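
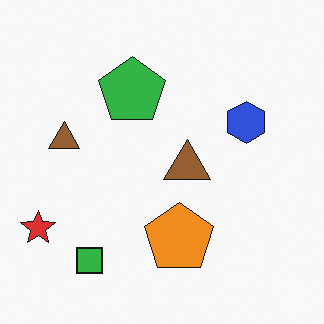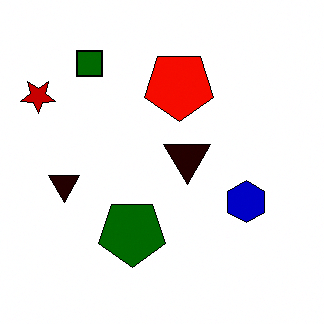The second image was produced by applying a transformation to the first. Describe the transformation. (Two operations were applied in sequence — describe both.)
The transformation is: boosted in contrast, then flipped vertically (top ↔ bottom).

Tones are pushed away from mid-grey across the whole image — a global contrast change. The green square is in the bottom-left of the first image and the top-left of the second — shapes on opposite sides of the horizontal midline have swapped in a mirror flip.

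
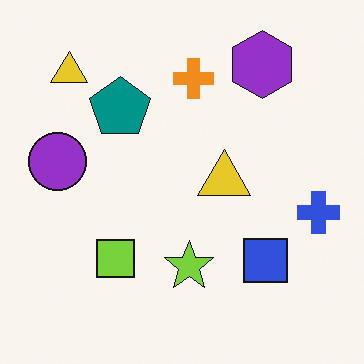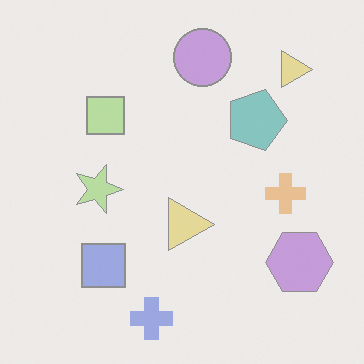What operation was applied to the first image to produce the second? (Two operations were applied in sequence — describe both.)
Rotated 90° clockwise, then washed out (contrast reduced).

The purple hexagon sits in the top-right of the first image and the bottom-right of the second — consistent with a whole-image 90° clockwise rotation. Tones are pushed toward mid-grey across the whole image — a global contrast change.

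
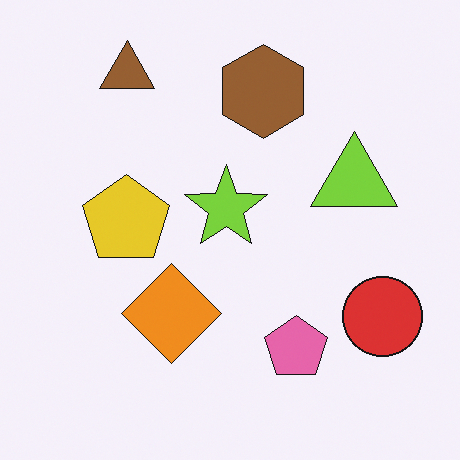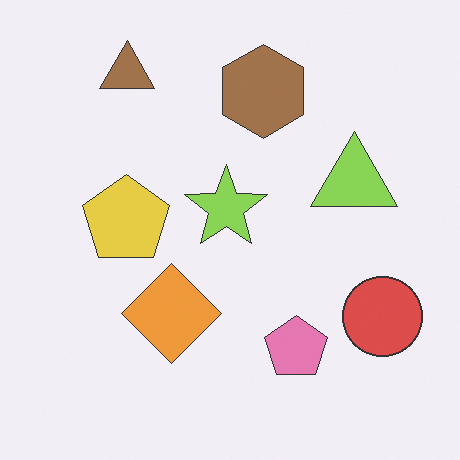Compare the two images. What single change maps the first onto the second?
The transformation is: given slightly reduced contrast.

Tones are pushed toward mid-grey across the whole image — a global contrast change.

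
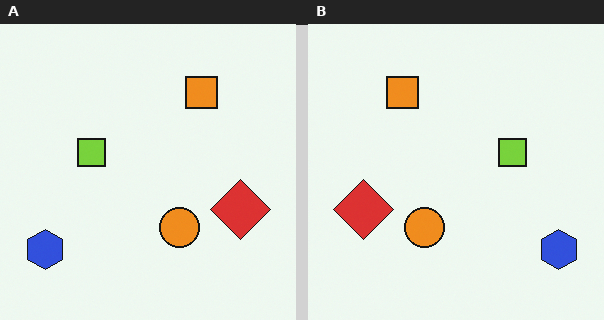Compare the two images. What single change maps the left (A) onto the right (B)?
Flipped horizontally (left ↔ right).

The blue hexagon is in the bottom-left of the left (A) image and the bottom-right of the right (B) — shapes on opposite sides of the vertical midline have swapped in a mirror flip.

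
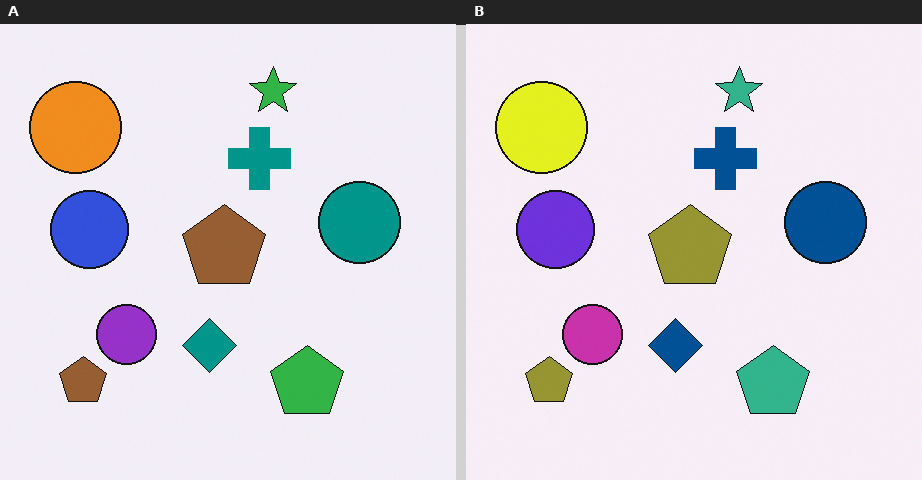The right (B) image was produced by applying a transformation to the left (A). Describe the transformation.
Hue-shifted by a small amount.

Every shape's color has rotated by the same amount around the hue wheel — a uniform hue shift.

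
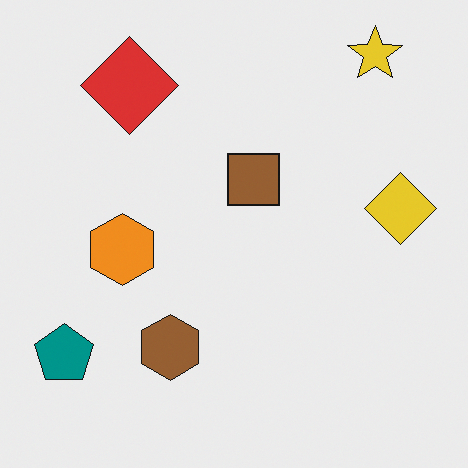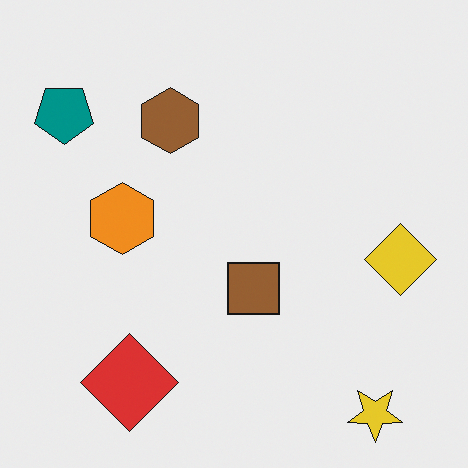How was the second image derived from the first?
This is the original image flipped vertically (top ↔ bottom).

The yellow star is in the top-right of the first image and the bottom-right of the second — shapes on opposite sides of the horizontal midline have swapped in a mirror flip.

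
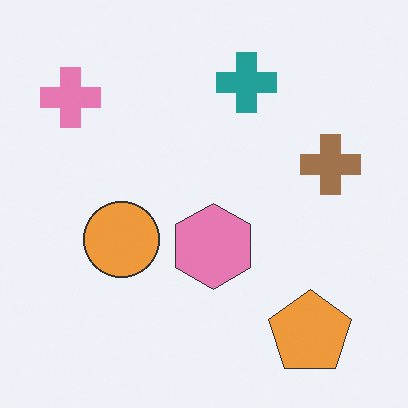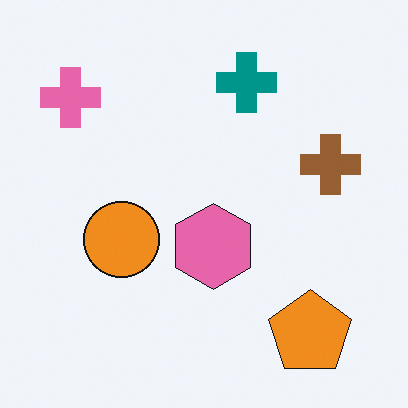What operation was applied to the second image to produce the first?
Given slightly reduced contrast.

Tones are pushed toward mid-grey across the whole image — a global contrast change.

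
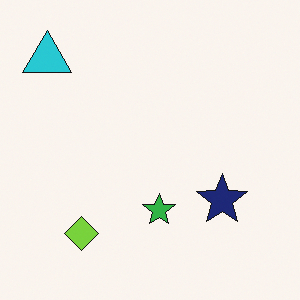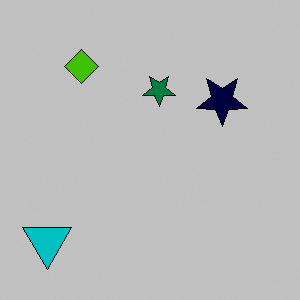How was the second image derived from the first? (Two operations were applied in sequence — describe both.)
The second image is the first heavily posterized to just a handful of flat colors, then flipped vertically (top ↔ bottom).

Each flat color has snapped to a coarser quantized level — most visibly, the near-white background has dropped to a flat grey. The cyan triangle is in the top-left of the first image and the bottom-left of the second — shapes on opposite sides of the horizontal midline have swapped in a mirror flip.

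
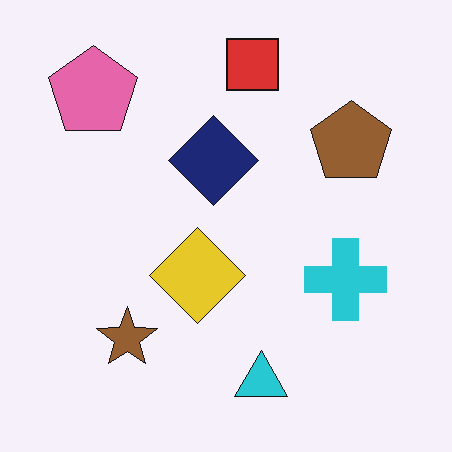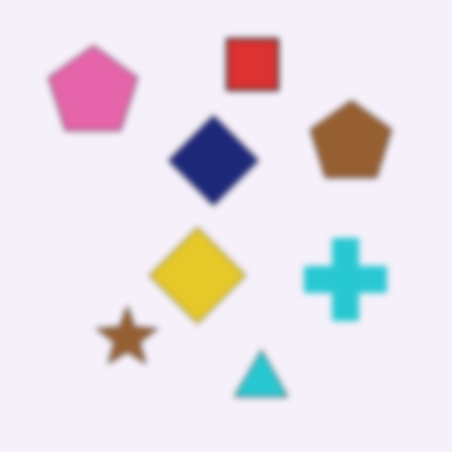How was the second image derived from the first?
This is the original image moderately blurred.

Shape edges and outlines are uniformly softened across the whole image.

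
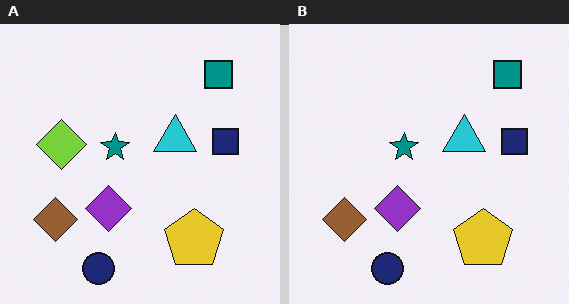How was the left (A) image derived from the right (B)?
The image was overlaid with an additional lime diamond.

A lime diamond appears in the left (A) image that is absent from the right (B).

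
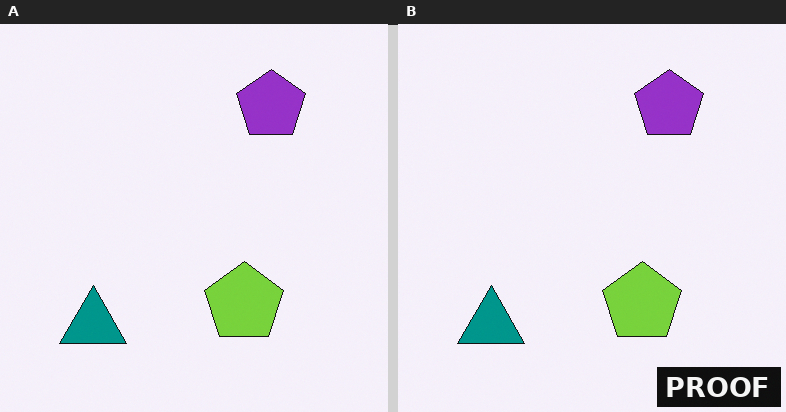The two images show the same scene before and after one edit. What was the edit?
The transformation is: watermarked with the text "PROOF" in the lower-right corner.

A dark label reading "PROOF" appears in the lower-right corner.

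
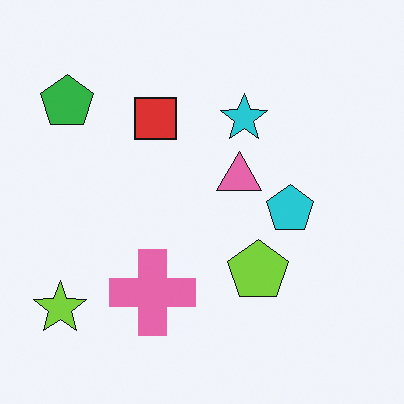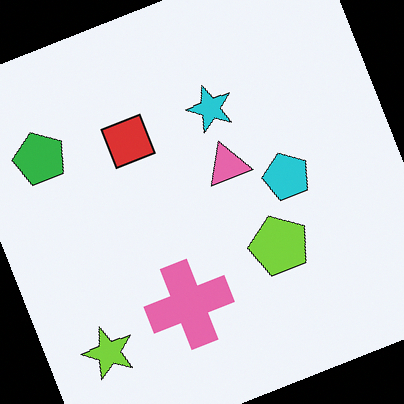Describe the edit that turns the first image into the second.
Rotated counter-clockwise by a clearly visible amount.

Every shape is tilted by the same angle and the image corners show triangular fill wedges — a whole-image rotation by a non-right angle.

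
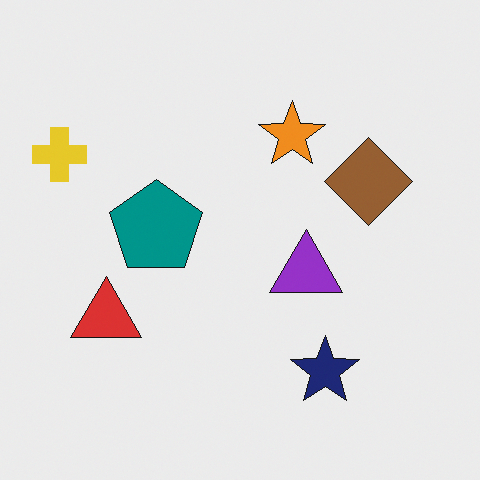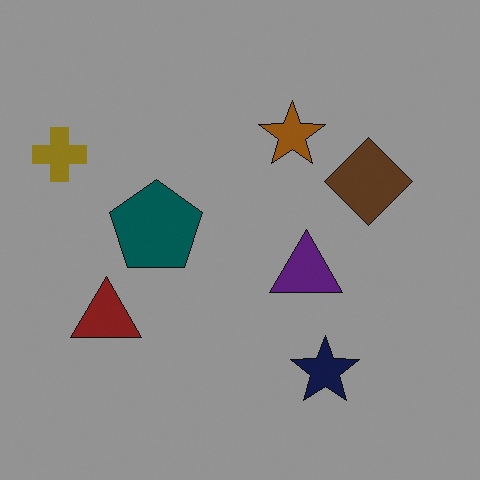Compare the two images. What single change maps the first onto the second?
Noticeably darkened.

Every pixel — background and shapes alike — is uniformly darkened.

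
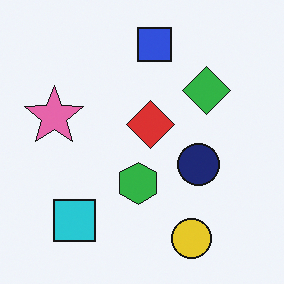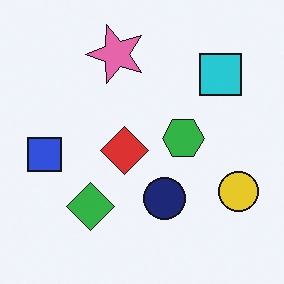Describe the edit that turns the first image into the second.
The transformation is: transposed (reflected across the top-left ↔ bottom-right diagonal).

Shapes have swapped their row and column positions — what was in the top-right is now in the bottom-left — a diagonal reflection.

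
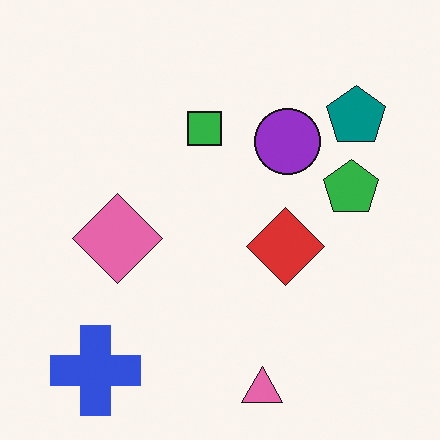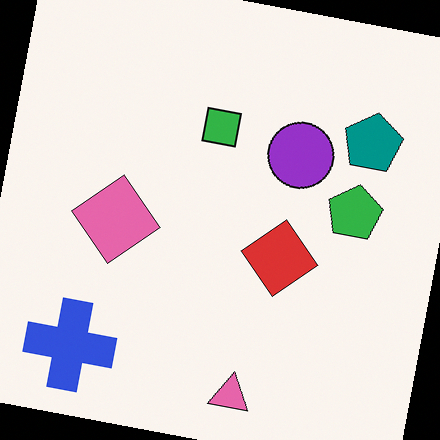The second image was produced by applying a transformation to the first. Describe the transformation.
This is the original image rotated clockwise by a slight angle.

Every shape is tilted by the same angle and the image corners show triangular fill wedges — a whole-image rotation by a non-right angle.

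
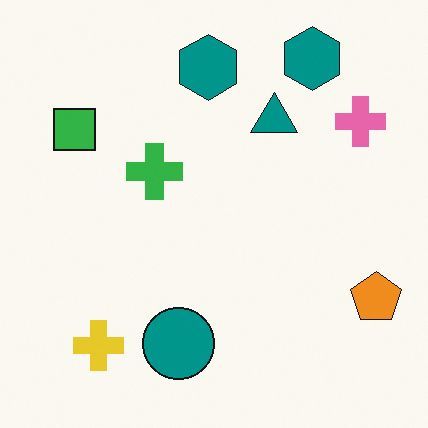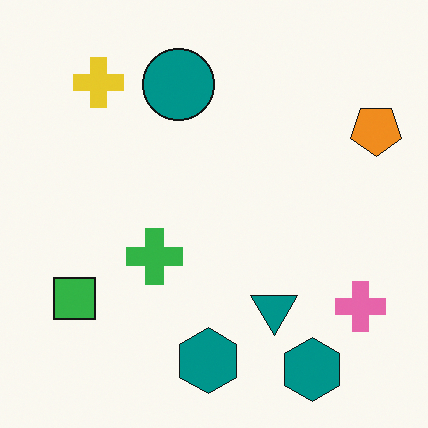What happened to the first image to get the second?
The second image is the first flipped vertically (top ↔ bottom).

The yellow cross is in the bottom-left of the first image and the top-left of the second — shapes on opposite sides of the horizontal midline have swapped in a mirror flip.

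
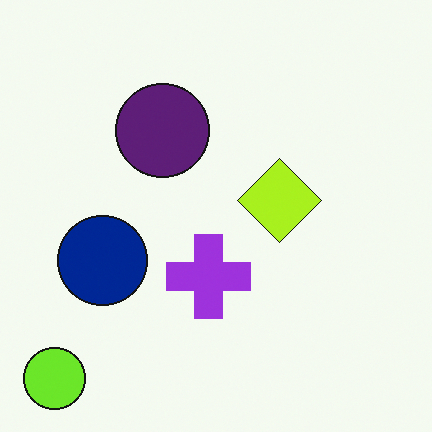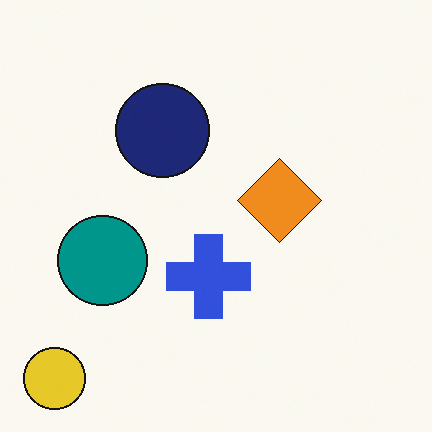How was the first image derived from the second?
It was hue-shifted slightly.

Every shape's color has rotated by the same amount around the hue wheel — a uniform hue shift.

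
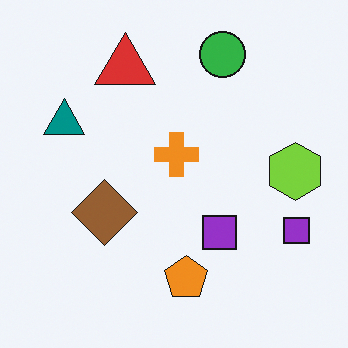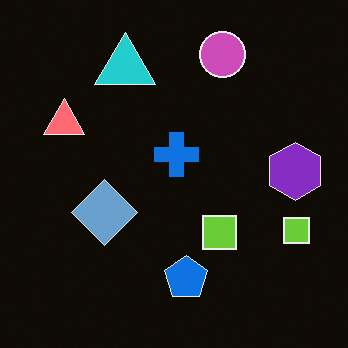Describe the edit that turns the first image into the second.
It was color-inverted (negative).

The light background has become dark and every shape's color is its complement — a photographic negative.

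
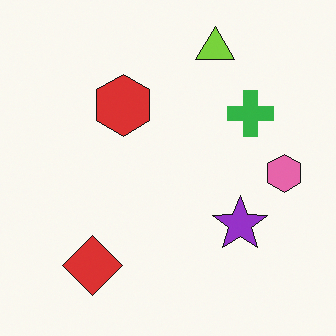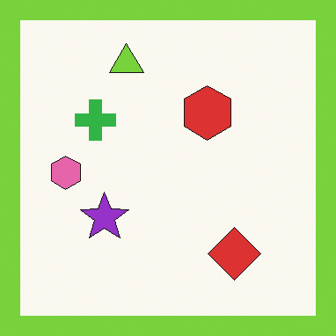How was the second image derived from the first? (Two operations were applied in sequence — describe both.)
The transformation is: flipped horizontally (left ↔ right), then framed with a lime border.

The pink hexagon is in the right of the first image and the left of the second — shapes on opposite sides of the vertical midline have swapped in a mirror flip. A solid lime frame runs around the edge of the second image, with the content slightly shrunk inside it.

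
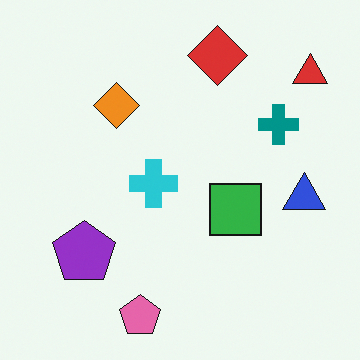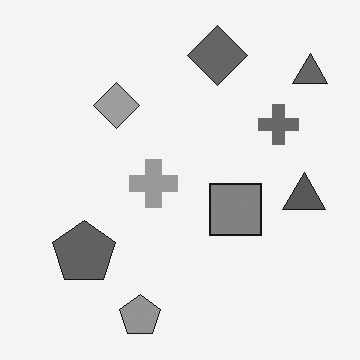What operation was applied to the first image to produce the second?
Converted to grayscale.

All color is removed — every shape is now a shade of grey.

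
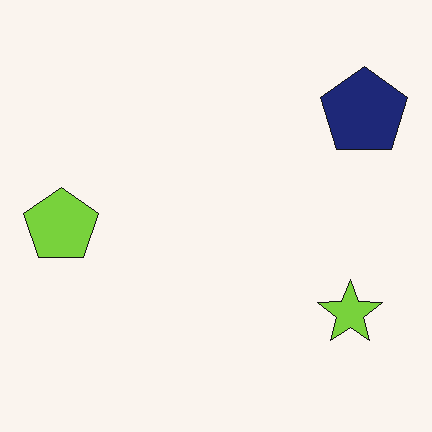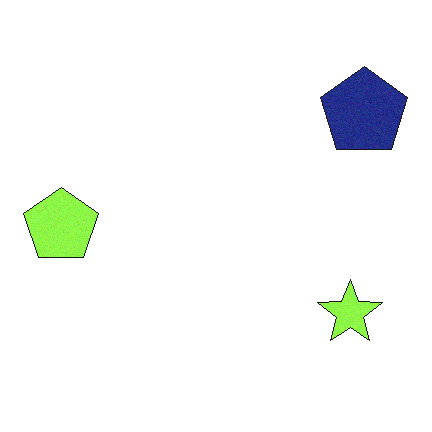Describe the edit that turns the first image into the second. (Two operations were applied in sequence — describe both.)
Degraded with subtle gaussian noise, then slightly brightened.

Random speckle covers the whole image, including the flat background. Every pixel — background and shapes alike — is uniformly brightened.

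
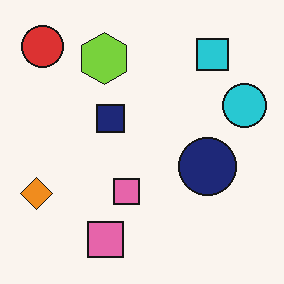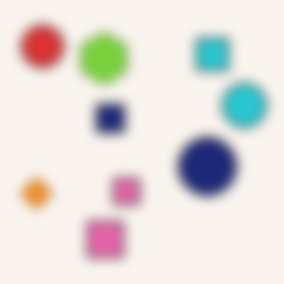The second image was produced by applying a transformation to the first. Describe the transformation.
The second image is the first strongly gaussian-blurred.

Shape edges and outlines are uniformly softened across the whole image.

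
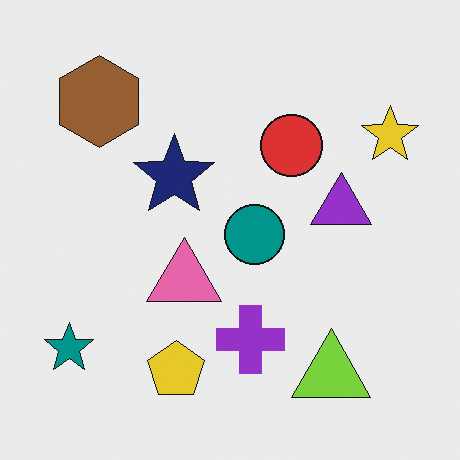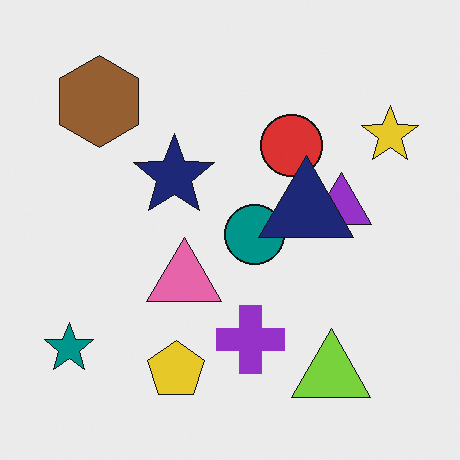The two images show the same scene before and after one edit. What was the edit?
Overlaid with an additional navy triangle.

A navy triangle appears in the second image that is absent from the first.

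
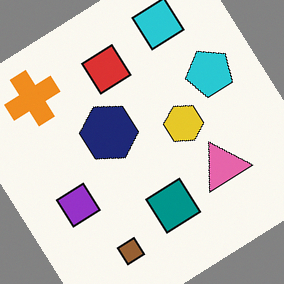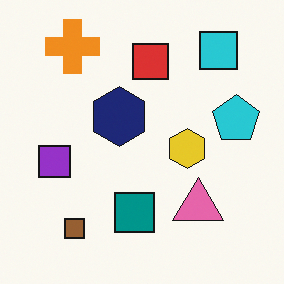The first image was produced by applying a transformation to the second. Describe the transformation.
Rotated counter-clockwise by a large amount — several tens of degrees.

Every shape is tilted by the same angle and the image corners show triangular fill wedges — a whole-image rotation by a non-right angle.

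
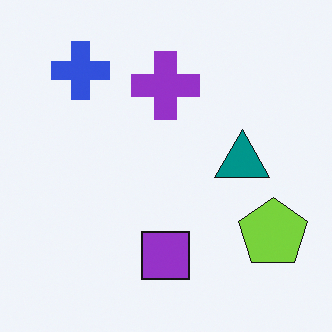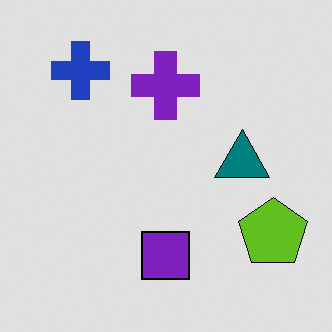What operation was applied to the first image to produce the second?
It was posterized to a reduced palette.

Each flat color has snapped to a coarser quantized level — most visibly, the near-white background has dropped to a flat grey.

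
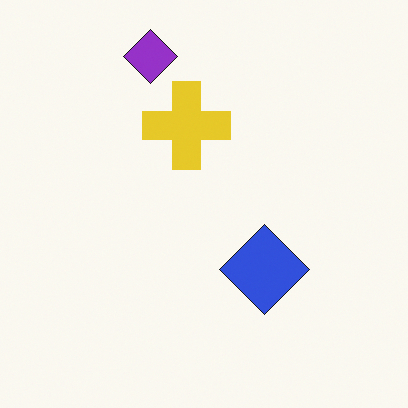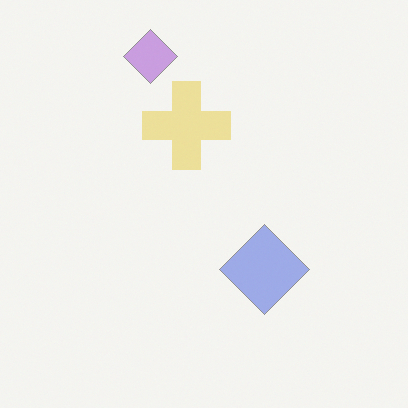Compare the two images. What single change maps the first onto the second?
The transformation is: washed out (contrast reduced).

Tones are pushed toward mid-grey across the whole image — a global contrast change.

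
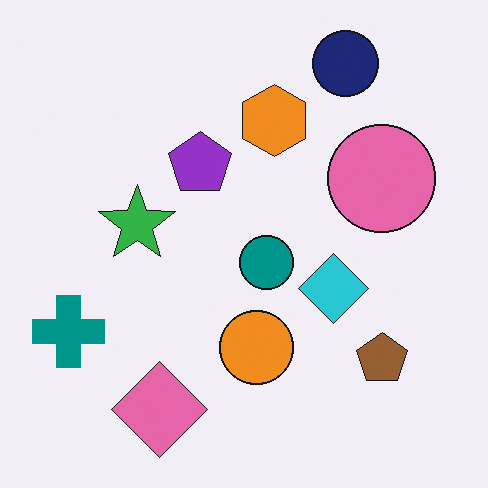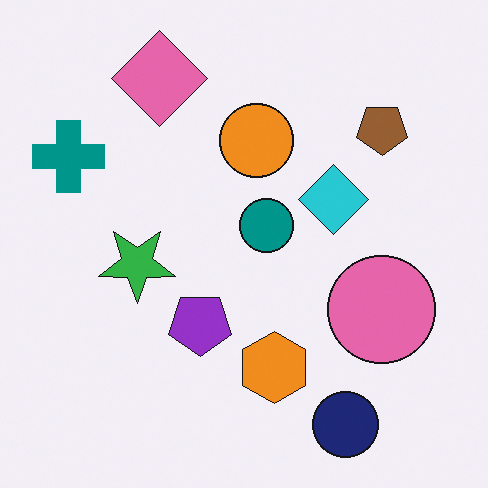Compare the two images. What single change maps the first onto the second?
Flipped vertically (top ↔ bottom).

The navy circle is in the top-right of the first image and the bottom-right of the second — shapes on opposite sides of the horizontal midline have swapped in a mirror flip.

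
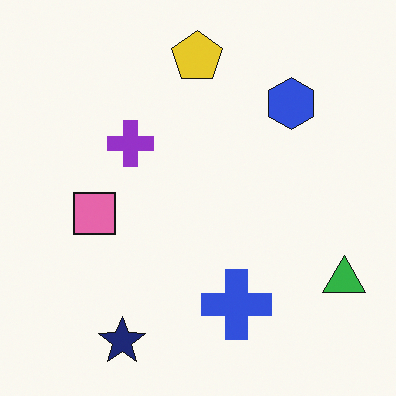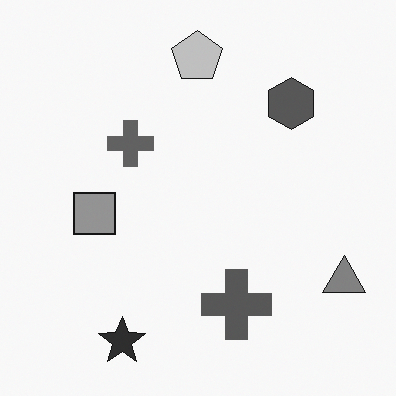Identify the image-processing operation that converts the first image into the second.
The transformation is: converted to grayscale.

All color is removed — every shape is now a shade of grey.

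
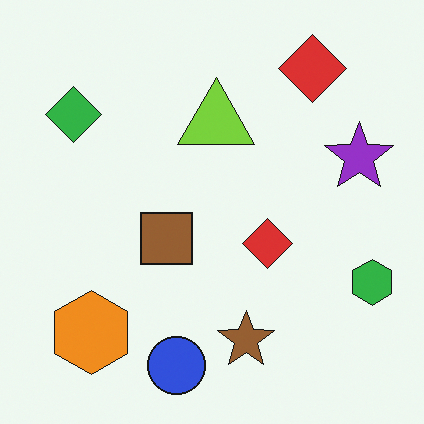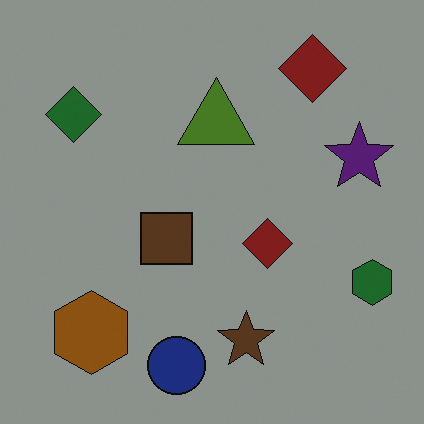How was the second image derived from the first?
It was substantially darkened.

Every pixel — background and shapes alike — is uniformly darkened.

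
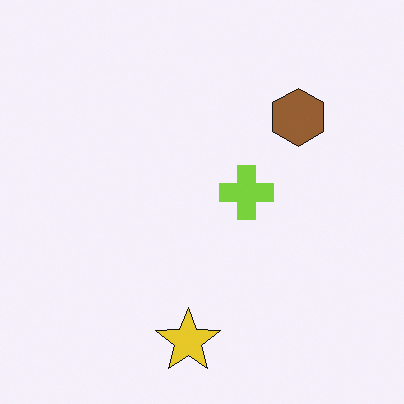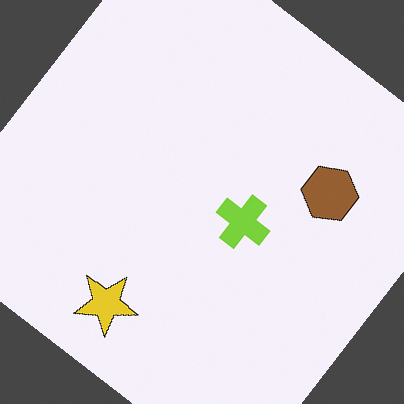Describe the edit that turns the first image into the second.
This is the original image rotated clockwise by a large amount — several tens of degrees.

Every shape is tilted by the same angle and the image corners show triangular fill wedges — a whole-image rotation by a non-right angle.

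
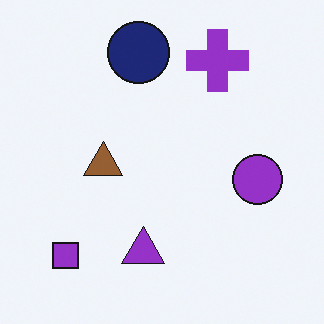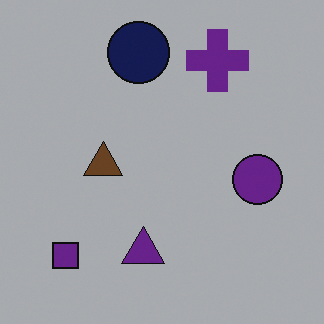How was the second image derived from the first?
The second image is the first noticeably darkened.

Every pixel — background and shapes alike — is uniformly darkened.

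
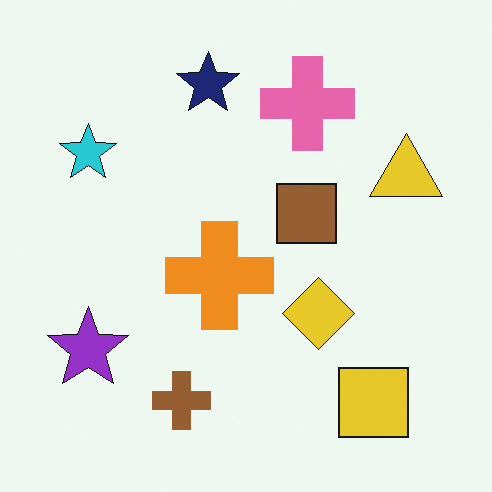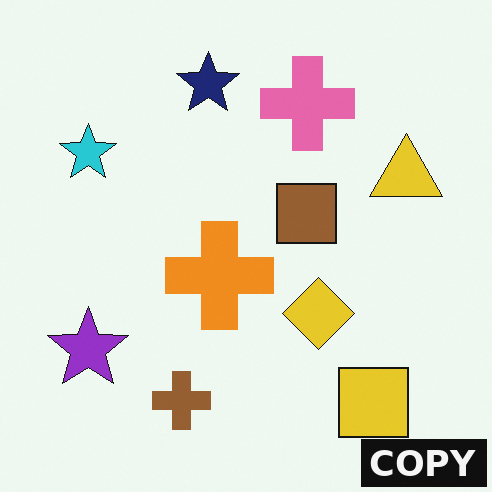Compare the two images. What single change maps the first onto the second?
This is the original image watermarked with the text "COPY" in the lower-right corner.

A dark label reading "COPY" appears in the lower-right corner.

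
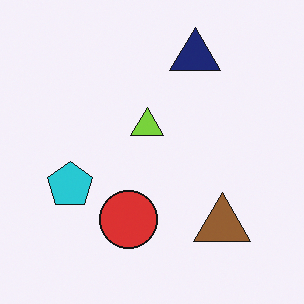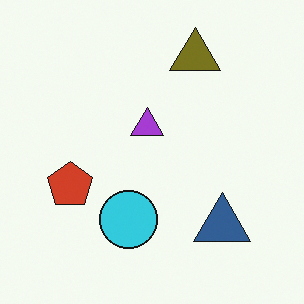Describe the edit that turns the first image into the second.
This is the original image hue-shifted through roughly half the color wheel.

Every shape's color has rotated by the same amount around the hue wheel — a uniform hue shift.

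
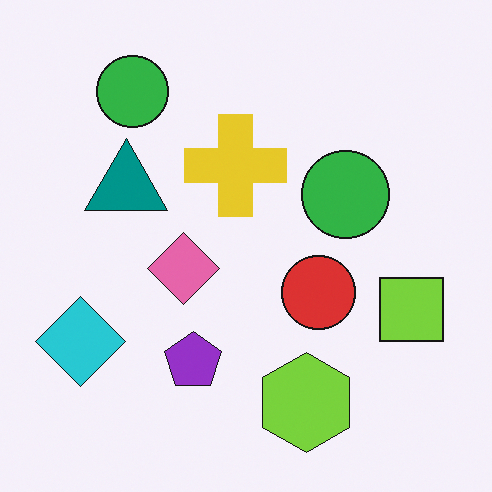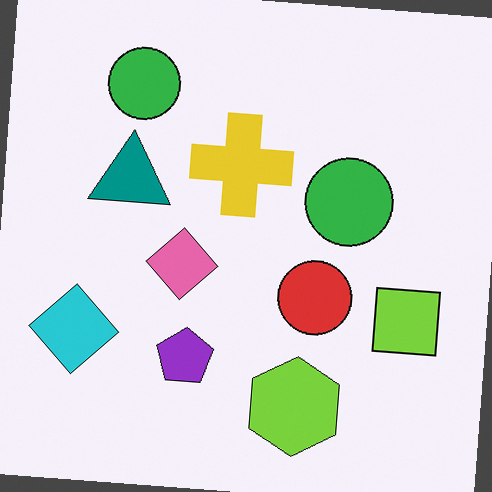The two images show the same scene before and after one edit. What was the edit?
It was rotated clockwise by a few degrees.

Every shape is tilted by the same angle and the image corners show triangular fill wedges — a whole-image rotation by a non-right angle.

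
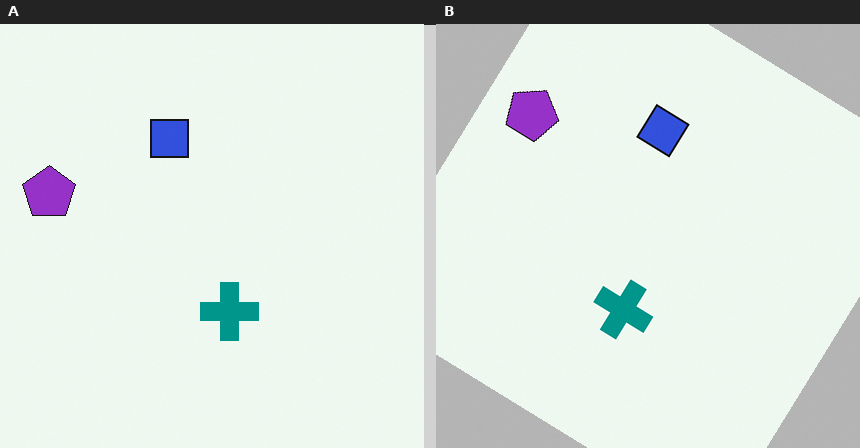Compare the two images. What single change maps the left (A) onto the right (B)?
Rotated clockwise by a large amount — several tens of degrees.

Every shape is tilted by the same angle and the image corners show triangular fill wedges — a whole-image rotation by a non-right angle.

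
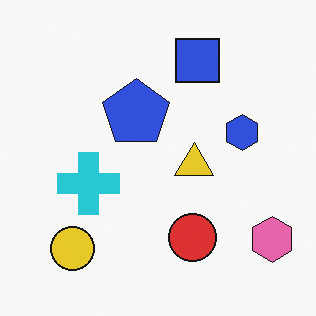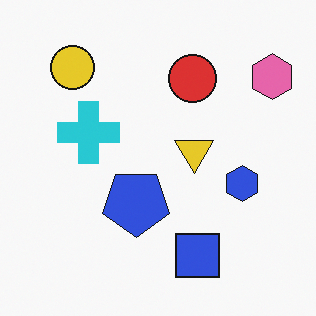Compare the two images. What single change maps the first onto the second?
The transformation is: flipped vertically (top ↔ bottom).

The blue square is in the top of the first image and the bottom of the second — shapes on opposite sides of the horizontal midline have swapped in a mirror flip.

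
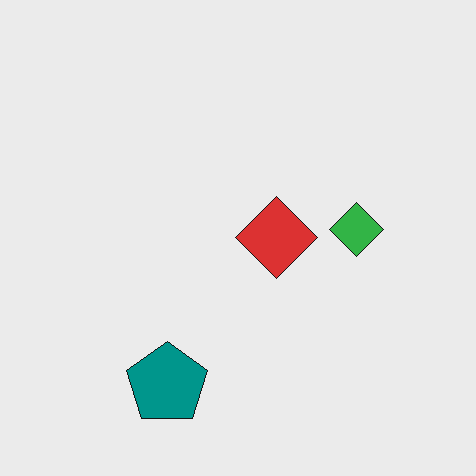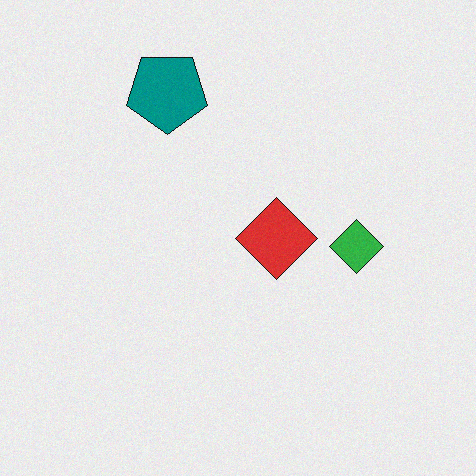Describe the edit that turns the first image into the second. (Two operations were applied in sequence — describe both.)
This is the original image degraded with light additive noise, then flipped vertically (top ↔ bottom).

Random speckle covers the whole image, including the flat background. The teal pentagon is in the bottom of the first image and the top of the second — shapes on opposite sides of the horizontal midline have swapped in a mirror flip.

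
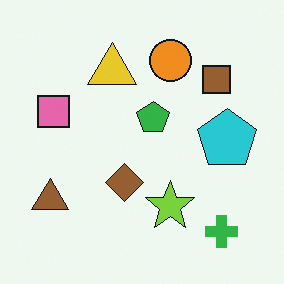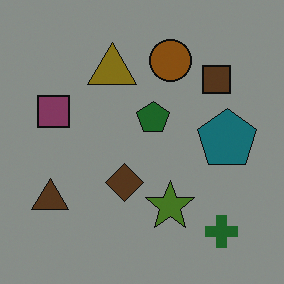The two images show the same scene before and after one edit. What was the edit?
It was substantially darkened.

Every pixel — background and shapes alike — is uniformly darkened.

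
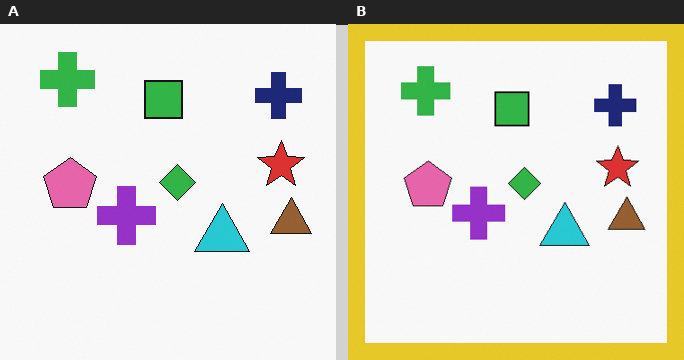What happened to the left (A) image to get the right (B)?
The image was framed with a yellow border.

A solid yellow frame runs around the edge of the right (B) image, with the content slightly shrunk inside it.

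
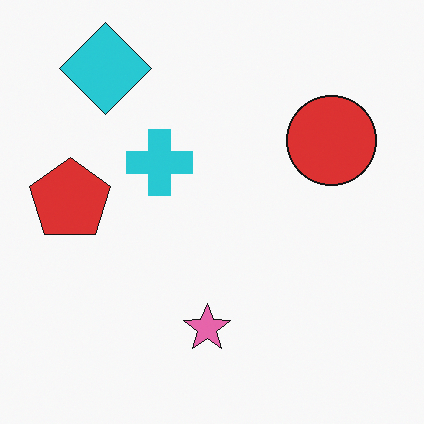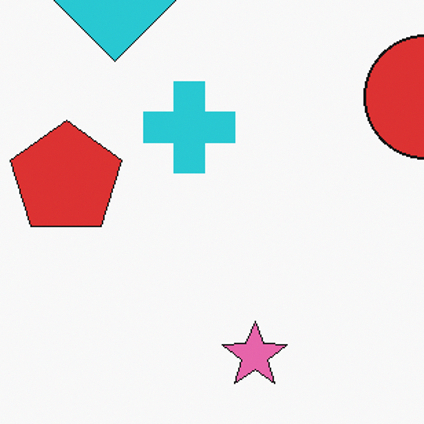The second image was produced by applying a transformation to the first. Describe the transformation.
The second image is the first cropped slightly and scaled back up.

The visible shapes are larger and the field of view is narrower; shapes near the original edges may be partly or wholly outside the frame — a crop-and-rescale.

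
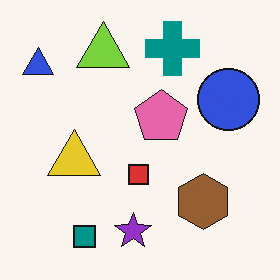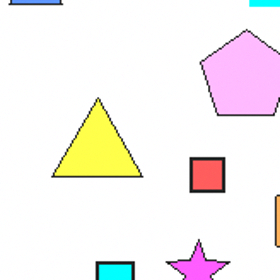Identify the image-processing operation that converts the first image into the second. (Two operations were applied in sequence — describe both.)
This is the original image substantially brightened, then cropped tightly and scaled back up.

Every pixel — background and shapes alike — is uniformly brightened. The visible shapes are larger and the field of view is narrower; shapes near the original edges may be partly or wholly outside the frame — a crop-and-rescale.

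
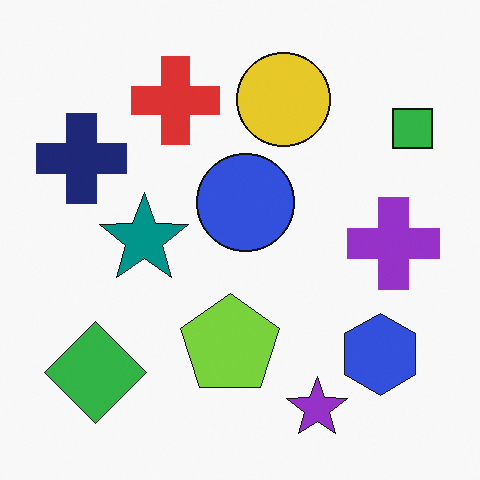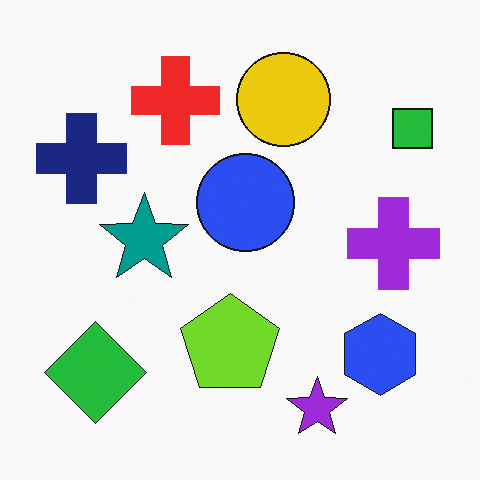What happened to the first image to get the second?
This is the original image slightly oversaturated.

All colors are more vivid — a global saturation change.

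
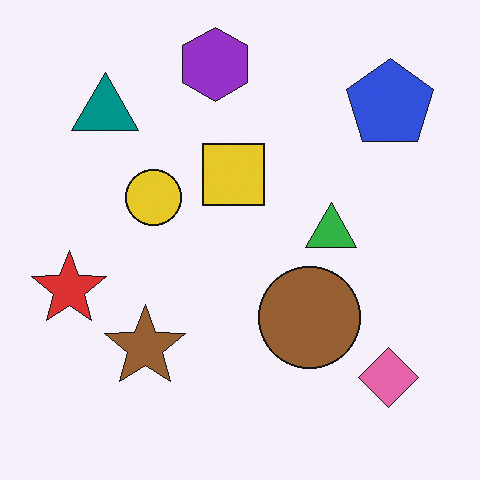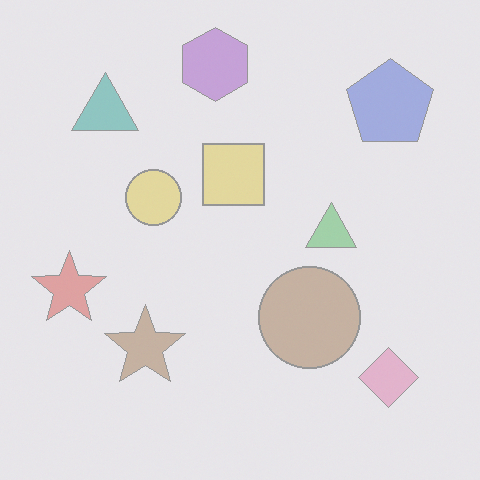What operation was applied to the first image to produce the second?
This is the original image washed out (contrast reduced).

Tones are pushed toward mid-grey across the whole image — a global contrast change.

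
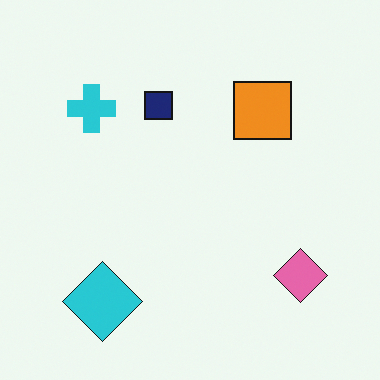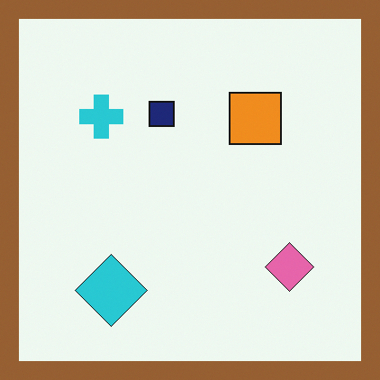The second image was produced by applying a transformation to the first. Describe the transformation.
The second image is the first framed with a brown border.

A solid brown frame runs around the edge of the second image, with the content slightly shrunk inside it.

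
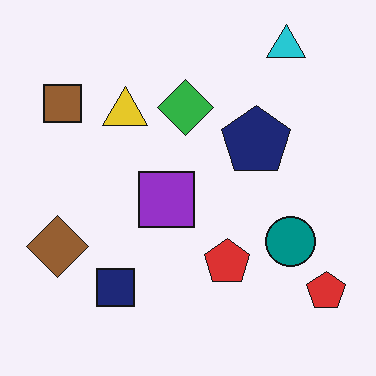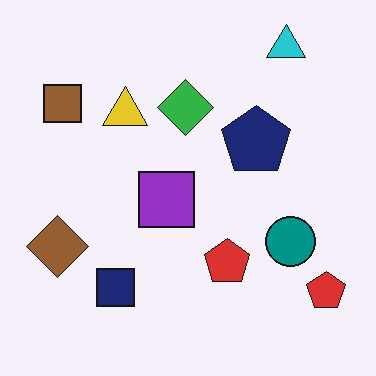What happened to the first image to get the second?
This is the original image JPEG-compressed with visible artifacts.

Blocky 8×8 compression artifacts appear around shape edges and the flat background shows ringing — characteristic JPEG degradation.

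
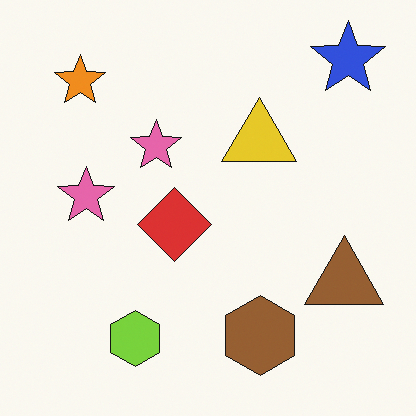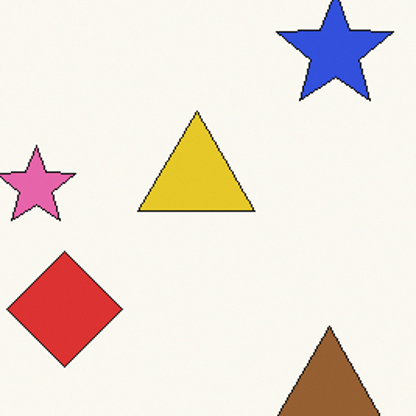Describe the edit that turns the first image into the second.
Cropped slightly and scaled back up.

The visible shapes are larger and the field of view is narrower; shapes near the original edges may be partly or wholly outside the frame — a crop-and-rescale.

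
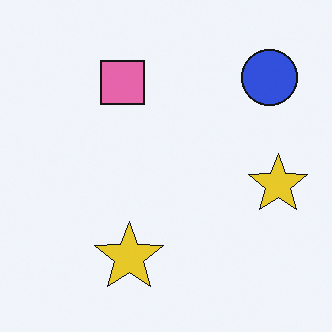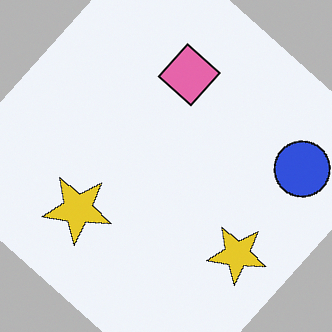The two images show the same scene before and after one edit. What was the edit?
This is the original image rotated clockwise by a large amount — several tens of degrees.

Every shape is tilted by the same angle and the image corners show triangular fill wedges — a whole-image rotation by a non-right angle.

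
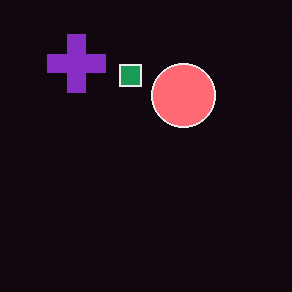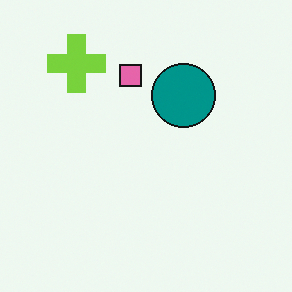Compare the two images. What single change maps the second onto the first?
The image was color-inverted (negative).

The light background has become dark and every shape's color is its complement — a photographic negative.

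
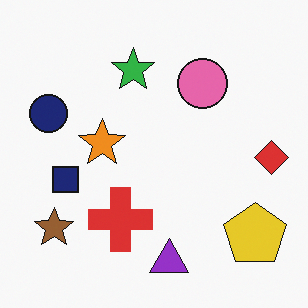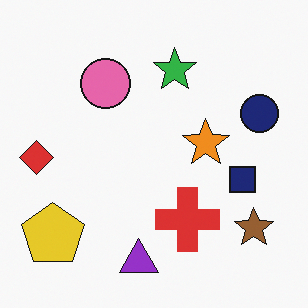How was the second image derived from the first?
The image was flipped horizontally (left ↔ right).

The red diamond is in the right of the first image and the left of the second — shapes on opposite sides of the vertical midline have swapped in a mirror flip.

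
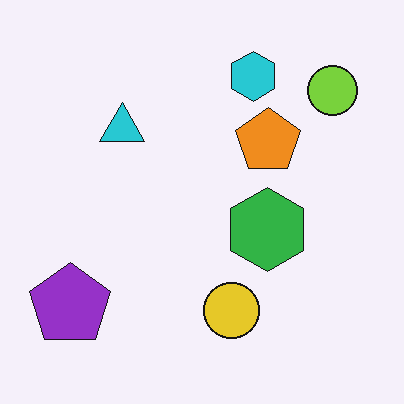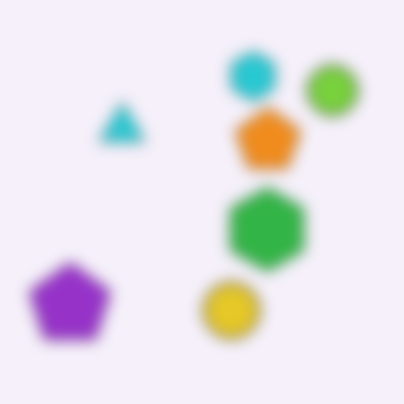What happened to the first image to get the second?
This is the original image heavily blurred.

Shape edges and outlines are uniformly softened across the whole image.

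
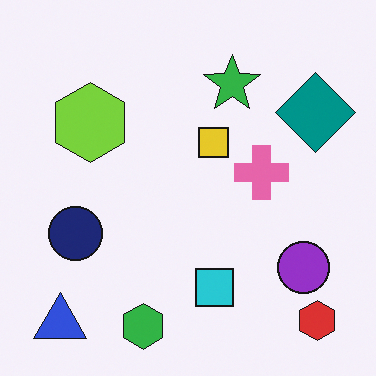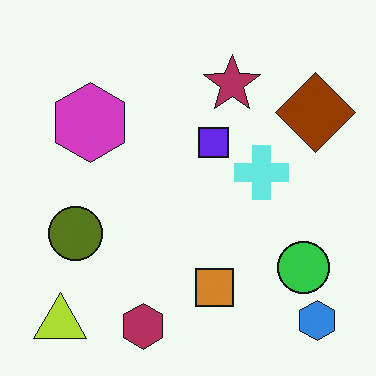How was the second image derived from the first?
This is the original image hue-shifted by a large amount.

Every shape's color has rotated by the same amount around the hue wheel — a uniform hue shift.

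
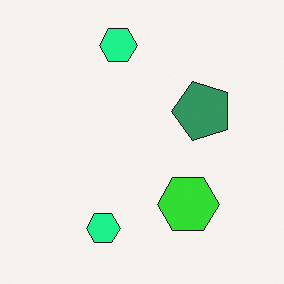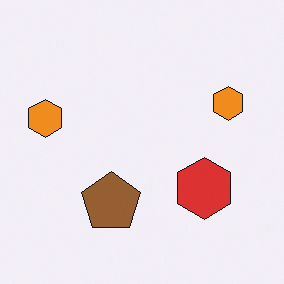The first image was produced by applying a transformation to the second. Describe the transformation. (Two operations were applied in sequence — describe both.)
This is the original image hue-shifted by a moderate amount, then transposed (reflected across the top-left ↔ bottom-right diagonal).

Every shape's color has rotated by the same amount around the hue wheel — a uniform hue shift. Shapes have swapped their row and column positions — what was in the top-right is now in the bottom-left — a diagonal reflection.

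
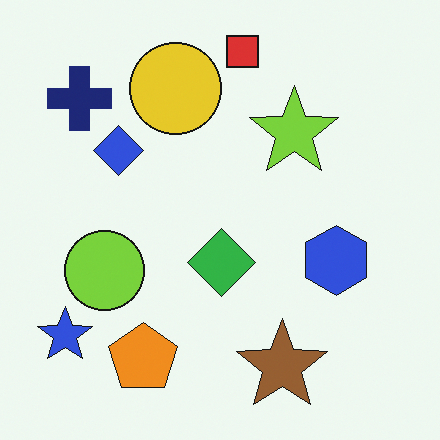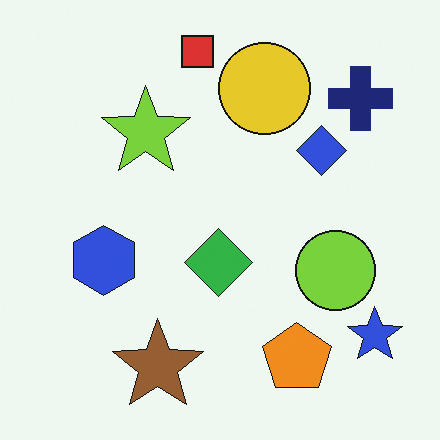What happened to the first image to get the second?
The transformation is: flipped horizontally (left ↔ right).

The blue star is in the bottom-left of the first image and the bottom-right of the second — shapes on opposite sides of the vertical midline have swapped in a mirror flip.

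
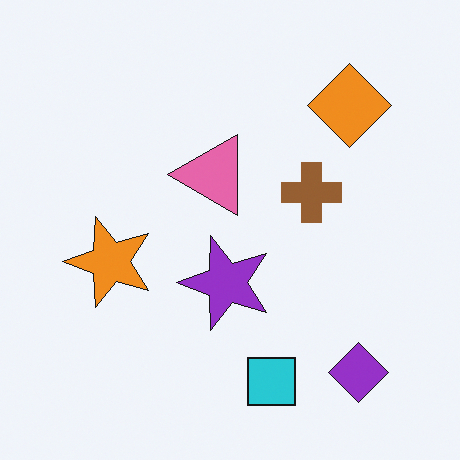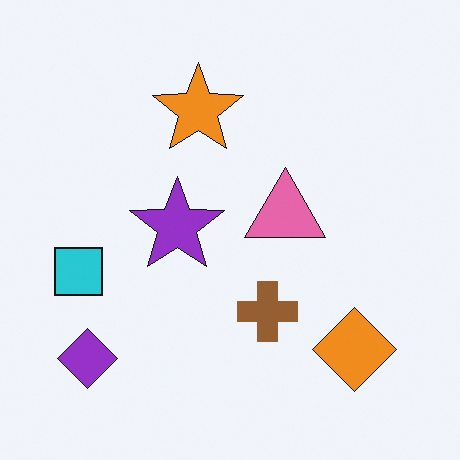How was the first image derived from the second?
This is the original image rotated 90° counter-clockwise.

The purple diamond sits in the bottom-left of the second image and the bottom-right of the first — consistent with a whole-image 90° counter-clockwise rotation.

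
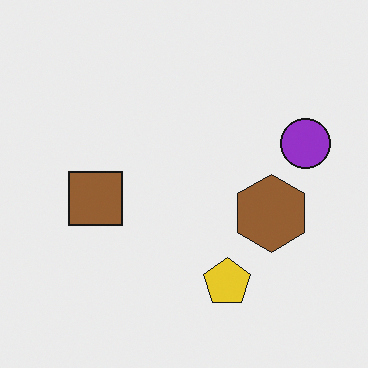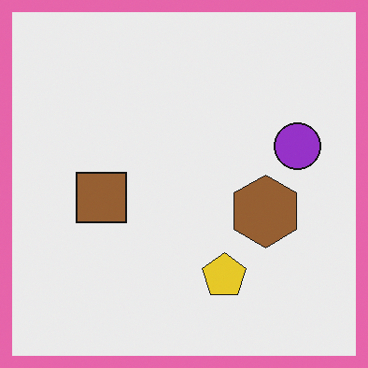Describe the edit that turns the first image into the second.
The transformation is: framed with a pink border.

A solid pink frame runs around the edge of the second image, with the content slightly shrunk inside it.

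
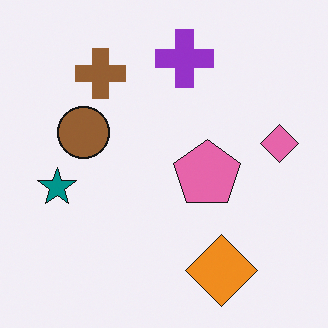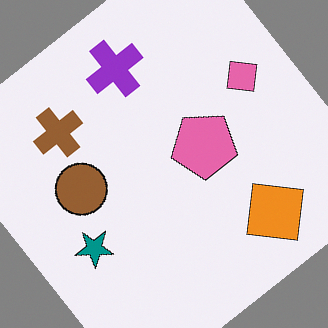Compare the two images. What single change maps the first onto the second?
The second image is the first rotated counter-clockwise by a large amount — several tens of degrees.

Every shape is tilted by the same angle and the image corners show triangular fill wedges — a whole-image rotation by a non-right angle.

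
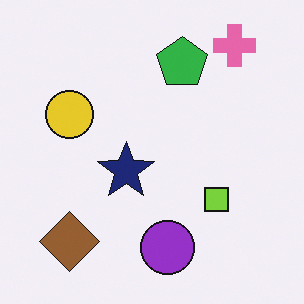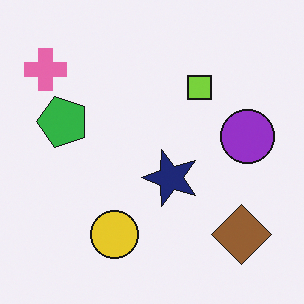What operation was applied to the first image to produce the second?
The transformation is: rotated 90° counter-clockwise.

The pink cross sits in the top-right of the first image and the top-left of the second — consistent with a whole-image 90° counter-clockwise rotation.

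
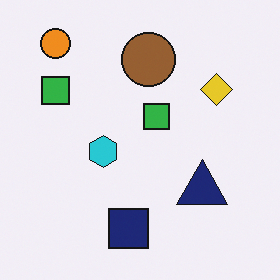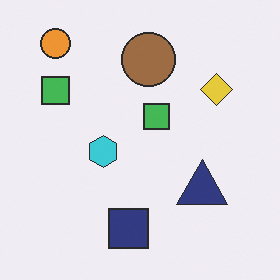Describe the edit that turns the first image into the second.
The image was given slightly reduced contrast.

Tones are pushed toward mid-grey across the whole image — a global contrast change.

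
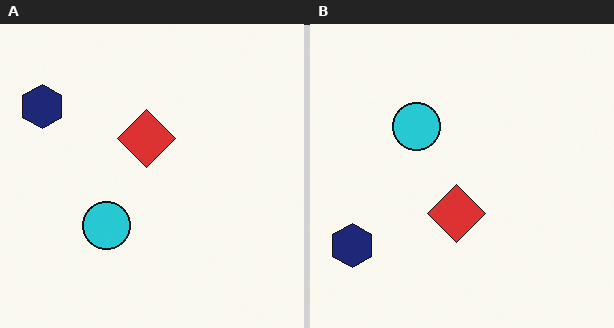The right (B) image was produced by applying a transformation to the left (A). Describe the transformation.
This is the original image flipped vertically (top ↔ bottom).

The navy hexagon is in the top-left of the left (A) image and the bottom-left of the right (B) — shapes on opposite sides of the horizontal midline have swapped in a mirror flip.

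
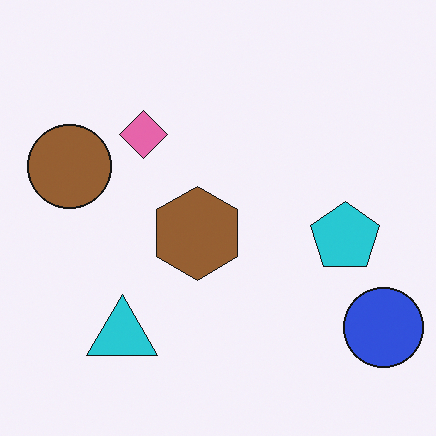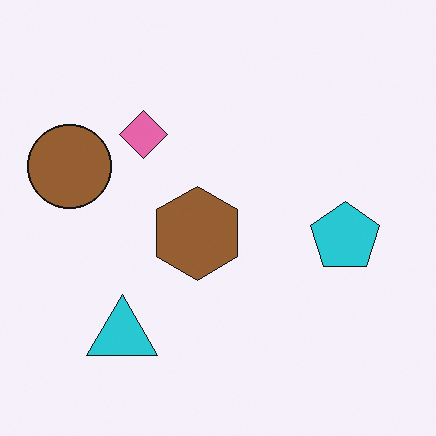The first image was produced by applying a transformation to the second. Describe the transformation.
The transformation is: overlaid with an additional blue circle.

A blue circle appears in the first image that is absent from the second.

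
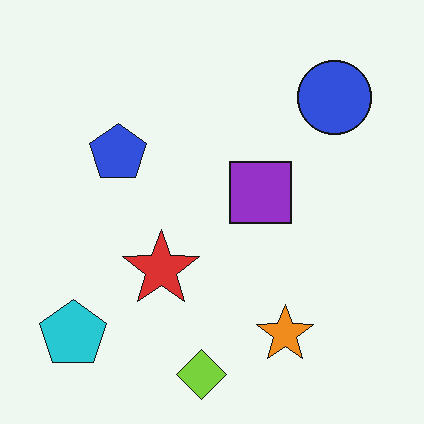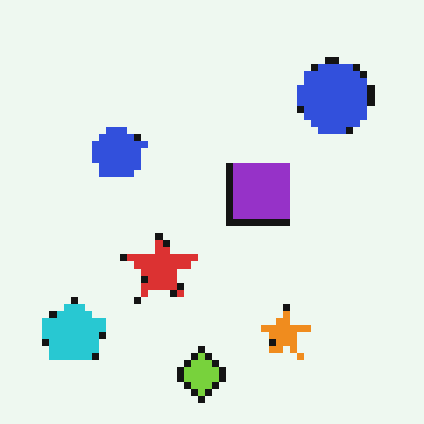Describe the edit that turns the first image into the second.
The second image is the first moderately pixelated.

Shapes are reduced to large square blocks; fine edges and outlines are lost — a downscale-then-upscale (mosaic) effect.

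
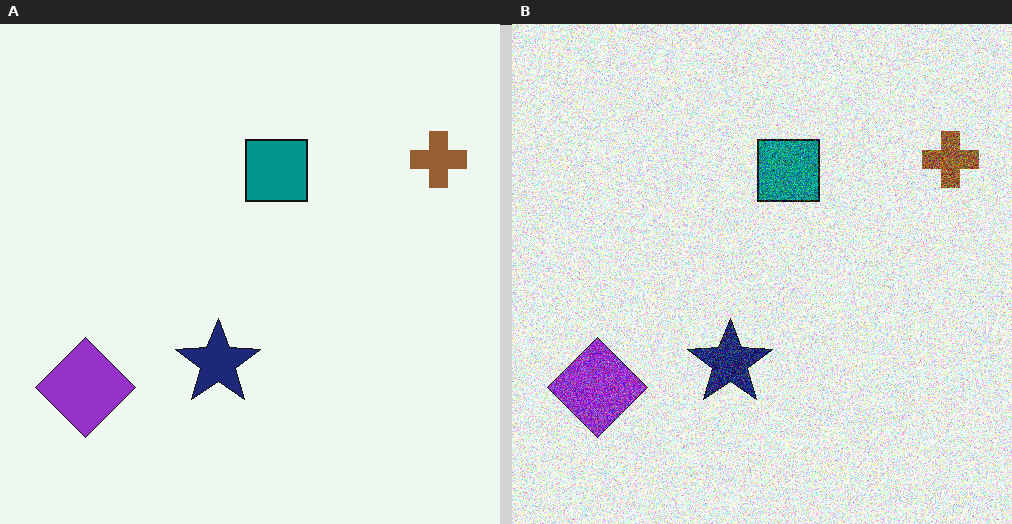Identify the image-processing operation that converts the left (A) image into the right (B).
The transformation is: degraded with a thick layer of grain.

Random speckle covers the whole image, including the flat background.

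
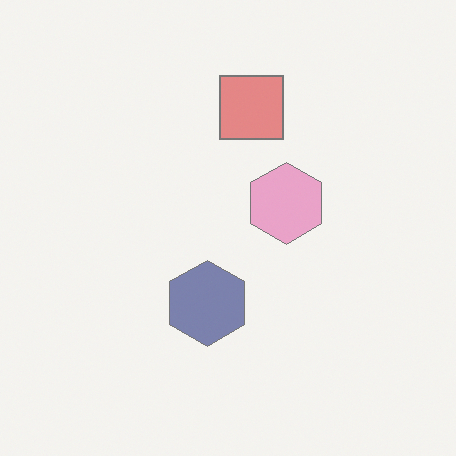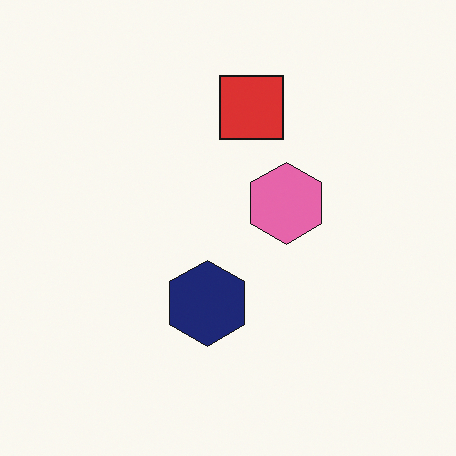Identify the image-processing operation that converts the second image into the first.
This is the original image washed out (contrast reduced).

Tones are pushed toward mid-grey across the whole image — a global contrast change.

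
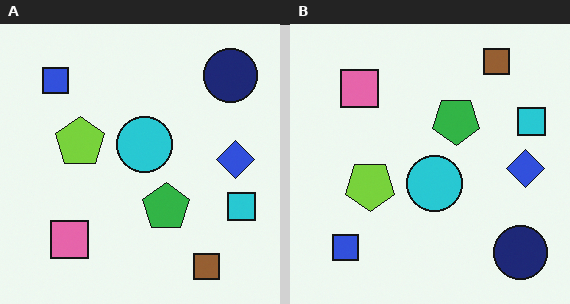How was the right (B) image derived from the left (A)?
The image was flipped vertically (top ↔ bottom).

The brown square is in the bottom-right of the left (A) image and the top-right of the right (B) — shapes on opposite sides of the horizontal midline have swapped in a mirror flip.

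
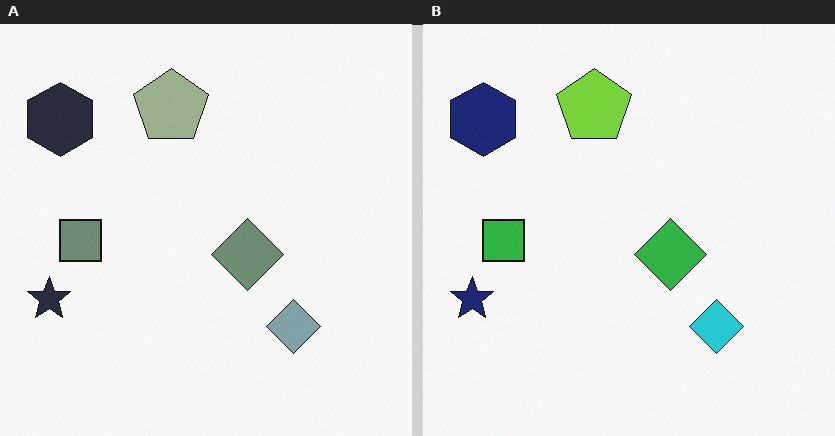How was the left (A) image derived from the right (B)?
It was made much more muted (saturation change).

All colors are more muted and greyish — a global saturation change.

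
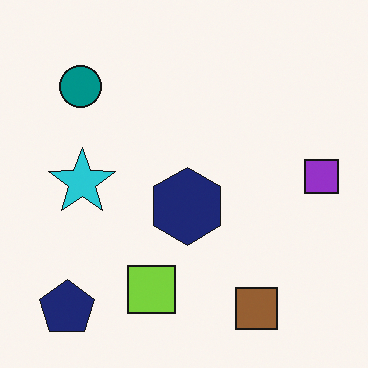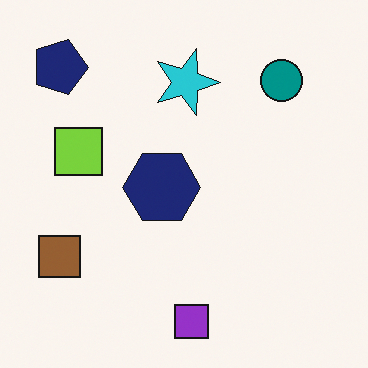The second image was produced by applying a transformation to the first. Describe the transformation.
This is the original image rotated 90° clockwise.

The navy pentagon sits in the bottom-left of the first image and the top-left of the second — consistent with a whole-image 90° clockwise rotation.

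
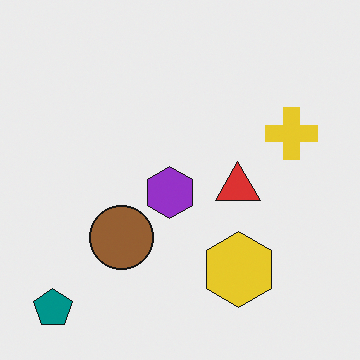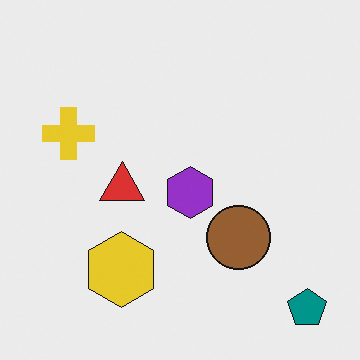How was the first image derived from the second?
It was flipped horizontally (left ↔ right).

The teal pentagon is in the bottom-right of the second image and the bottom-left of the first — shapes on opposite sides of the vertical midline have swapped in a mirror flip.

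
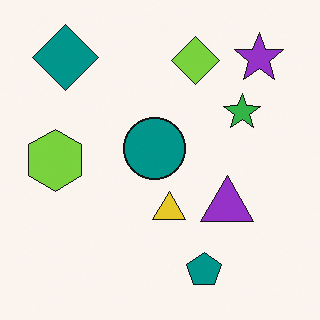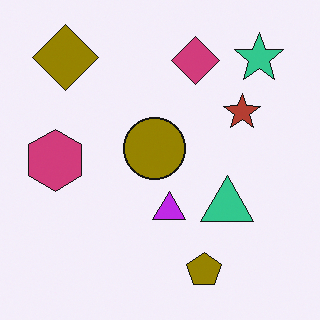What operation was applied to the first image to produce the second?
Hue-shifted through roughly half the color wheel.

Every shape's color has rotated by the same amount around the hue wheel — a uniform hue shift.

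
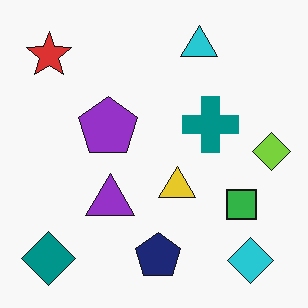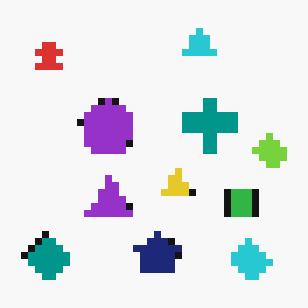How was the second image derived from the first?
The transformation is: pixelated into visible square blocks.

Shapes are reduced to large square blocks; fine edges and outlines are lost — a downscale-then-upscale (mosaic) effect.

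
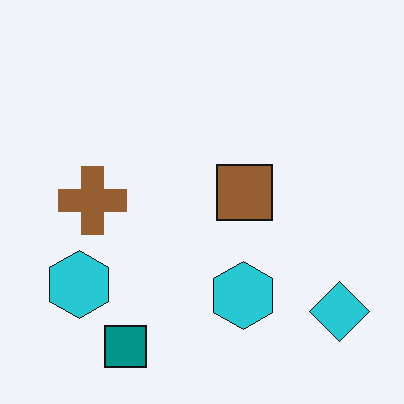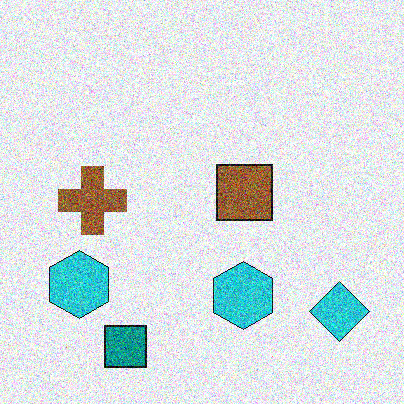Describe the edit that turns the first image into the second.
The transformation is: degraded with a thick layer of grain.

Random speckle covers the whole image, including the flat background.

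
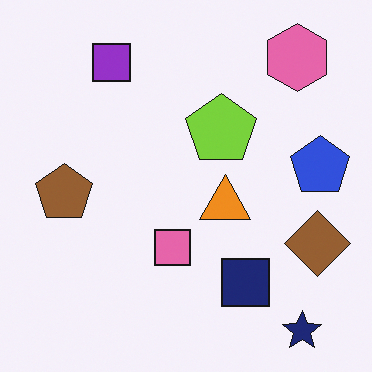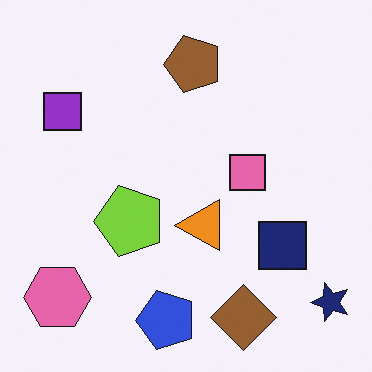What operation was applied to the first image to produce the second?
Transposed (reflected across the top-left ↔ bottom-right diagonal).

Shapes have swapped their row and column positions — what was in the top-right is now in the bottom-left — a diagonal reflection.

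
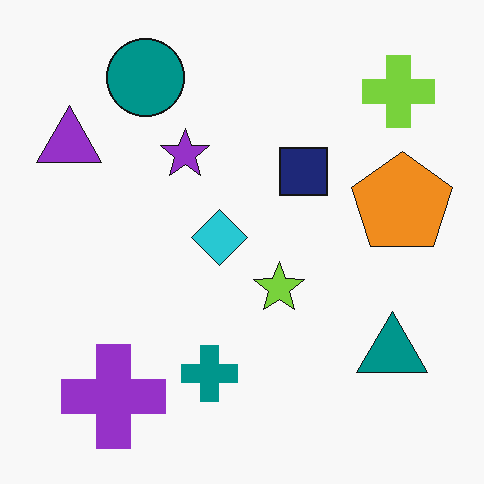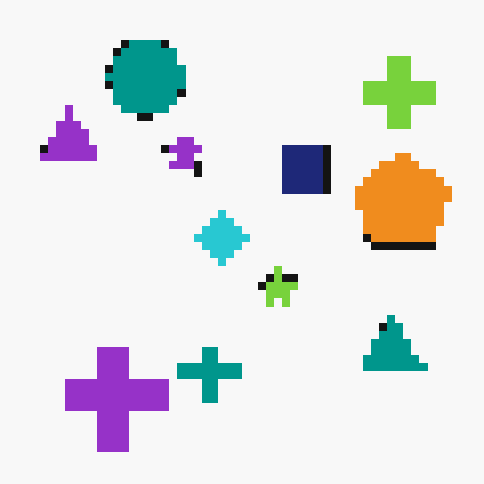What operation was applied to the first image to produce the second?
This is the original image pixelated into visible square blocks.

Shapes are reduced to large square blocks; fine edges and outlines are lost — a downscale-then-upscale (mosaic) effect.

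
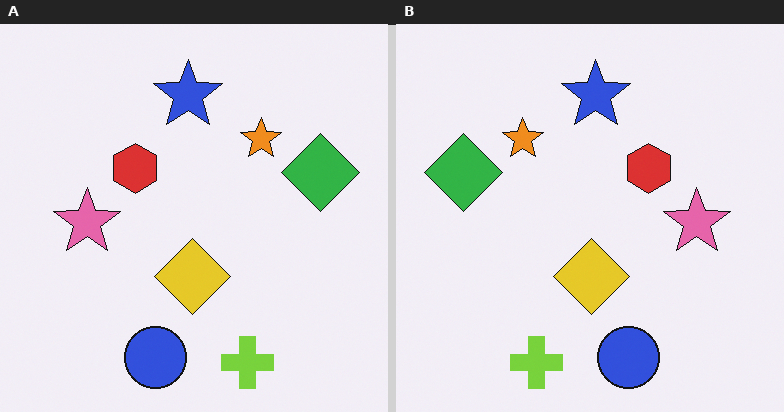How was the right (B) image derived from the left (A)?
It was flipped horizontally (left ↔ right).

The green diamond is in the right of the left (A) image and the left of the right (B) — shapes on opposite sides of the vertical midline have swapped in a mirror flip.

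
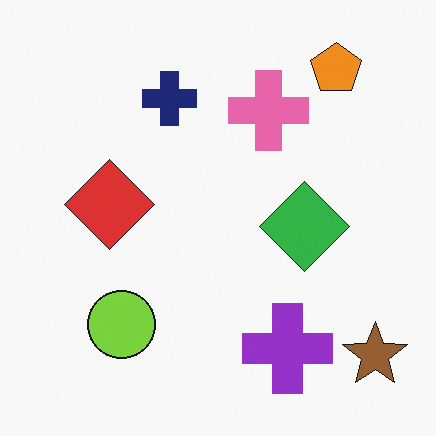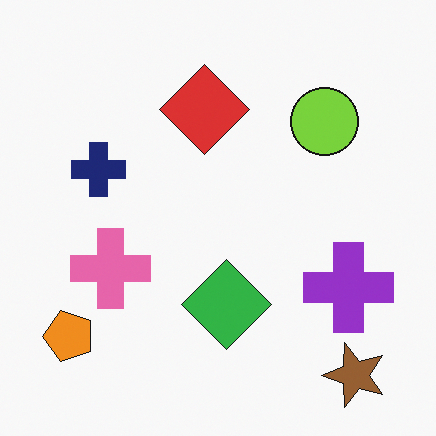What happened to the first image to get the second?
The transformation is: transposed (reflected across the top-left ↔ bottom-right diagonal).

Shapes have swapped their row and column positions — what was in the top-right is now in the bottom-left — a diagonal reflection.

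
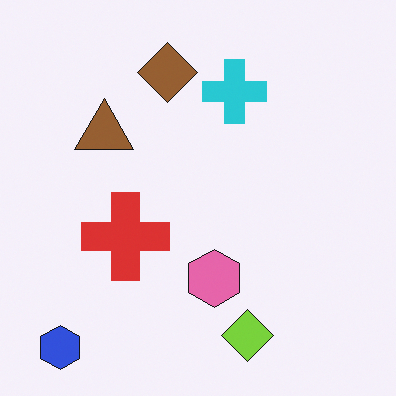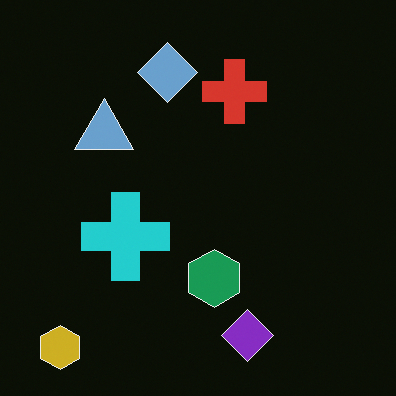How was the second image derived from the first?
The transformation is: color-inverted (negative).

The light background has become dark and every shape's color is its complement — a photographic negative.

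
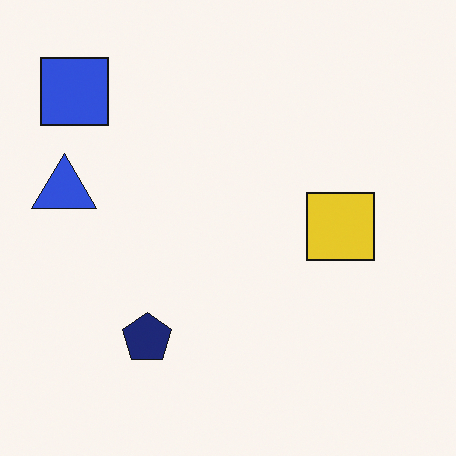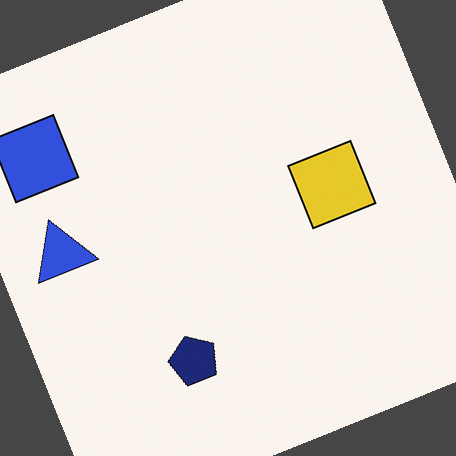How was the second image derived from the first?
Rotated counter-clockwise by a moderate amount.

Every shape is tilted by the same angle and the image corners show triangular fill wedges — a whole-image rotation by a non-right angle.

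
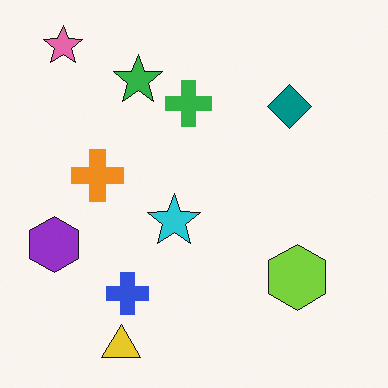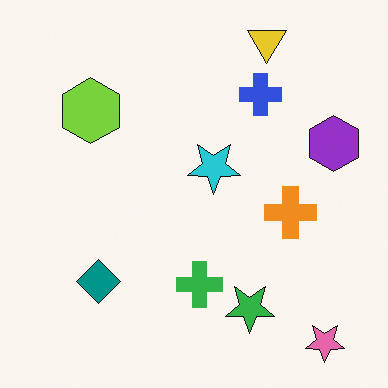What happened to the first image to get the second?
The transformation is: rotated 180°.

The pink star sits in the top-left of the first image and the bottom-right of the second — consistent with a whole-image 180° rotation.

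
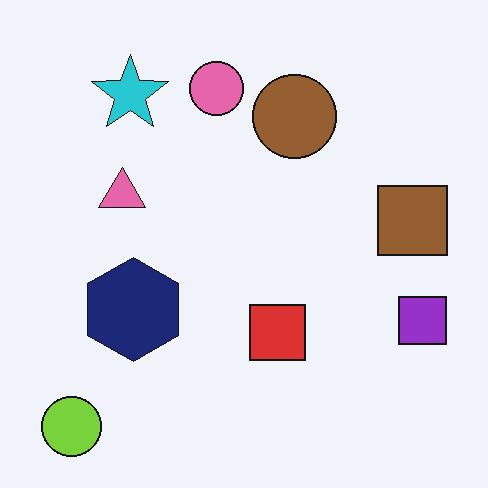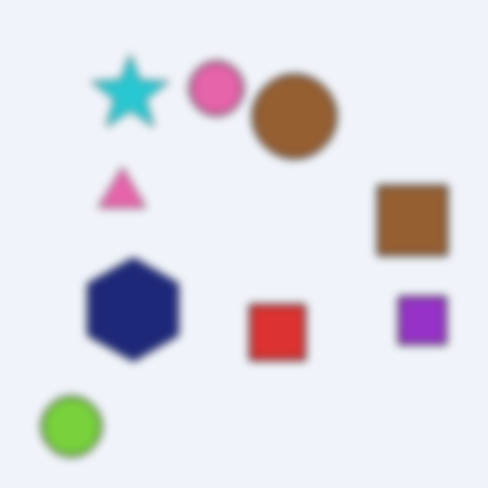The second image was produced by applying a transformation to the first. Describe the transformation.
This is the original image noticeably gaussian-blurred.

Shape edges and outlines are uniformly softened across the whole image.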